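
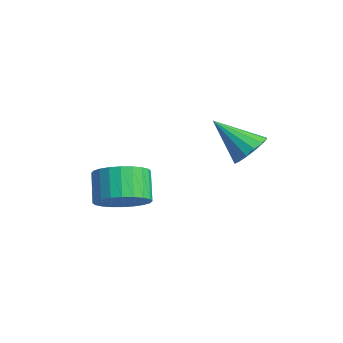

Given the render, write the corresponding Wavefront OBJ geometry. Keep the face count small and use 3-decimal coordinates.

v 3.916 3.334 -1.673
v 4.559 2.876 -1.542
v 2.964 2.346 -0.447
v 4.591 3.185 -1.268
v 4.441 3.534 -1.103
v 4.151 3.83 -1.09
v 3.798 3.992 -1.233
v 3.477 3.979 -1.494
v 3.274 3.792 -1.803
v 3.242 3.483 -2.077
v 3.392 3.134 -2.242
v 3.682 2.838 -2.255
v 4.035 2.676 -2.112
v 4.356 2.69 -1.851
v 2.384 -0.793 -4.062
v 3.181 -0.702 -3.416
v 2.333 -0.395 -2.412
v 1.536 -0.487 -3.058
v 3.151 -0.327 -3.556
v 2.302 -0.02 -2.553
v 3.004 -0.023 -3.774
v 2.155 0.284 -2.77
v 2.762 0.164 -4.035
v 1.914 0.471 -3.031
v 2.463 0.205 -4.301
v 1.615 0.512 -3.297
v 2.152 0.094 -4.53
v 1.304 0.401 -3.526
v 1.877 -0.152 -4.687
v 1.028 0.155 -3.684
v 1.678 -0.496 -4.75
v 0.829 -0.189 -3.746
v 1.587 -0.885 -4.708
v 0.739 -0.578 -3.704
v 1.618 -1.26 -4.567
v 0.769 -0.953 -3.564
v 1.765 -1.564 -4.35
v 0.916 -1.257 -3.346
v 2.006 -1.751 -4.089
v 1.158 -1.444 -3.085
v 2.305 -1.792 -3.823
v 1.457 -1.485 -2.819
v 2.616 -1.681 -3.594
v 1.768 -1.374 -2.59
v 2.892 -1.435 -3.436
v 2.043 -1.128 -2.433
v 3.091 -1.091 -3.374
v 2.242 -0.784 -2.37
f 2 1 4
f 2 4 3
f 4 1 5
f 4 5 3
f 5 1 6
f 5 6 3
f 6 1 7
f 6 7 3
f 7 1 8
f 7 8 3
f 8 1 9
f 8 9 3
f 9 1 10
f 9 10 3
f 10 1 11
f 10 11 3
f 11 1 12
f 11 12 3
f 12 1 13
f 12 13 3
f 13 1 14
f 13 14 3
f 14 1 2
f 14 2 3
f 16 15 19
f 16 19 17
f 17 19 20
f 17 20 18
f 19 15 21
f 19 21 20
f 20 21 22
f 20 22 18
f 21 15 23
f 21 23 22
f 22 23 24
f 22 24 18
f 23 15 25
f 23 25 24
f 24 25 26
f 24 26 18
f 25 15 27
f 25 27 26
f 26 27 28
f 26 28 18
f 27 15 29
f 27 29 28
f 28 29 30
f 28 30 18
f 29 15 31
f 29 31 30
f 30 31 32
f 30 32 18
f 31 15 33
f 31 33 32
f 32 33 34
f 32 34 18
f 33 15 35
f 33 35 34
f 34 35 36
f 34 36 18
f 35 15 37
f 35 37 36
f 36 37 38
f 36 38 18
f 37 15 39
f 37 39 38
f 38 39 40
f 38 40 18
f 39 15 41
f 39 41 40
f 40 41 42
f 40 42 18
f 41 15 43
f 41 43 42
f 42 43 44
f 42 44 18
f 43 15 45
f 43 45 44
f 44 45 46
f 44 46 18
f 45 15 47
f 45 47 46
f 46 47 48
f 46 48 18
f 47 15 16
f 47 16 48
f 48 16 17
f 48 17 18



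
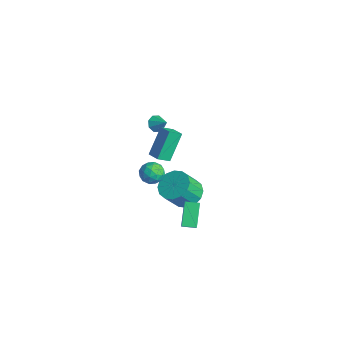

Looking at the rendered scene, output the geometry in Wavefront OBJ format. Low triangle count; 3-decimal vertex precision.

v -4 1.394 1.755
v -3.63 1.031 1.453
v -3.22 1.666 2.385
v -3.639 1.456 1.28
v -3.859 1.845 1.385
v -4.163 1.969 1.707
v -4.371 1.757 2.056
v -4.362 1.331 2.229
v -4.141 0.943 2.124
v -3.838 0.818 1.802
v 0.992 0.353 -3.174
v 0.018 1.076 -2.07
v 1.434 1.074 -3.256
v 0.461 1.797 -2.152
v 1.599 0.063 -2.448
v 0.626 0.786 -1.344
v 2.042 0.784 -2.53
v 1.068 1.507 -1.426
v -2.336 2.541 -4.007
v -1.698 3.26 -3.561
v -1.566 2.279 -2.167
v -2.204 1.559 -2.613
v -2.204 3.407 -3.41
v -2.072 2.425 -2.016
v -2.746 3.321 -3.419
v -2.614 2.34 -2.025
v -3.178 3.027 -3.585
v -3.046 2.046 -2.191
v -3.385 2.602 -3.865
v -3.253 1.621 -2.47
v -3.31 2.161 -4.182
v -3.178 1.18 -2.788
v -2.974 1.821 -4.453
v -2.842 0.84 -3.059
v -2.468 1.675 -4.604
v -2.336 0.693 -3.21
v -1.926 1.76 -4.595
v -1.794 0.779 -3.201
v -1.494 2.054 -4.429
v -1.362 1.073 -3.035
v -1.287 2.479 -4.15
v -1.155 1.498 -2.755
v -1.362 2.92 -3.832
v -1.23 1.939 -2.438
v -0.144 -0.296 2.691
v -0.171 -1.065 3.196
v -0.675 0.735 4.233
v -0.702 -0.033 4.738
v 0.682 -0.187 2.902
v 0.655 -0.955 3.407
v 0.151 0.845 4.444
v 0.124 0.076 4.949
v -3.033 1.104 -1.462
v -2.669 0.883 -0.774
v -2.751 -0.063 -1.986
v -2.387 -0.284 -1.298
v -3.19 -0.189 -1.317
v -3.365 0.533 -0.994
v -2.055 0.287 -1.766
v -2.23 1.009 -1.443
v -2.064 0.378 -0.962
v -2.765 0.084 -0.684
v -2.655 0.736 -2.076
v -3.356 0.442 -1.798
v -2.876 1.096 -1.072
v -2.544 -0.276 -1.688
v -3.017 -0.22 -1.699
v -2.802 -0.35 -1.295
v -3.285 0.89 -1.201
v -3.07 0.76 -0.797
v -3.377 0.13 -1.116
v -2.35 0.06 -1.963
v -2.135 -0.07 -1.559
v -2.618 1.17 -1.465
v -2.403 1.04 -1.061
v -2.043 0.69 -1.644
v -2.306 0.67 -0.778
v -2.14 -0.016 -1.086
v -1.946 0.319 -1.361
v -2.048 0.743 -1.171
v -2.718 0.497 -0.615
v -2.552 -0.189 -0.923
v -3.025 -0.133 -0.934
v -3.127 0.291 -0.744
v -2.363 0.2 -0.725
v -2.868 1.009 -1.837
v -2.702 0.323 -2.145
v -2.293 0.529 -2.016
v -2.395 0.953 -1.826
v -3.28 0.836 -1.674
v -3.114 0.15 -1.982
v -3.372 0.077 -1.589
v -3.474 0.501 -1.399
v -3.057 0.62 -2.035
f 2 1 4
f 2 4 3
f 4 1 5
f 4 5 3
f 5 1 6
f 5 6 3
f 6 1 7
f 6 7 3
f 7 1 8
f 7 8 3
f 8 1 9
f 8 9 3
f 9 1 10
f 9 10 3
f 10 1 2
f 10 2 3
f 12 14 11
f 15 12 11
f 11 14 13
f 13 15 11
f 12 18 14
f 16 12 15
f 16 18 12
f 14 18 13
f 17 15 13
f 13 18 17
f 17 16 15
f 18 16 17
f 20 19 23
f 20 23 21
f 21 23 24
f 21 24 22
f 23 19 25
f 23 25 24
f 24 25 26
f 24 26 22
f 25 19 27
f 25 27 26
f 26 27 28
f 26 28 22
f 27 19 29
f 27 29 28
f 28 29 30
f 28 30 22
f 29 19 31
f 29 31 30
f 30 31 32
f 30 32 22
f 31 19 33
f 31 33 32
f 32 33 34
f 32 34 22
f 33 19 35
f 33 35 34
f 34 35 36
f 34 36 22
f 35 19 37
f 35 37 36
f 36 37 38
f 36 38 22
f 37 19 39
f 37 39 38
f 38 39 40
f 38 40 22
f 39 19 41
f 39 41 40
f 40 41 42
f 40 42 22
f 41 19 43
f 41 43 42
f 42 43 44
f 42 44 22
f 43 19 20
f 43 20 44
f 44 20 21
f 44 21 22
f 46 48 45
f 49 46 45
f 45 48 47
f 47 49 45
f 46 52 48
f 50 46 49
f 50 52 46
f 48 52 47
f 51 49 47
f 47 52 51
f 51 50 49
f 52 50 51
f 53 90 69
f 90 64 93
f 69 93 58
f 90 93 69
f 53 69 65
f 69 58 70
f 65 70 54
f 69 70 65
f 53 65 74
f 65 54 75
f 74 75 60
f 65 75 74
f 53 74 86
f 74 60 89
f 86 89 63
f 74 89 86
f 53 86 90
f 86 63 94
f 90 94 64
f 86 94 90
f 54 70 81
f 70 58 84
f 81 84 62
f 70 84 81
f 58 93 71
f 93 64 92
f 71 92 57
f 93 92 71
f 64 94 91
f 94 63 87
f 91 87 55
f 94 87 91
f 63 89 88
f 89 60 76
f 88 76 59
f 89 76 88
f 60 75 80
f 75 54 77
f 80 77 61
f 75 77 80
f 56 82 68
f 82 62 83
f 68 83 57
f 82 83 68
f 56 68 66
f 68 57 67
f 66 67 55
f 68 67 66
f 56 66 73
f 66 55 72
f 73 72 59
f 66 72 73
f 56 73 78
f 73 59 79
f 78 79 61
f 73 79 78
f 56 78 82
f 78 61 85
f 82 85 62
f 78 85 82
f 57 83 71
f 83 62 84
f 71 84 58
f 83 84 71
f 55 67 91
f 67 57 92
f 91 92 64
f 67 92 91
f 59 72 88
f 72 55 87
f 88 87 63
f 72 87 88
f 61 79 80
f 79 59 76
f 80 76 60
f 79 76 80
f 62 85 81
f 85 61 77
f 81 77 54
f 85 77 81



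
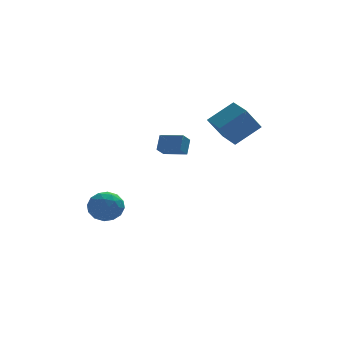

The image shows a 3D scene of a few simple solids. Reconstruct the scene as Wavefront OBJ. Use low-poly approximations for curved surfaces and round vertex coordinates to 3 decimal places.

v 2.333 -2.428 3.947
v 3.749 -2.187 4.998
v 1.968 -1.122 4.14
v 3.384 -0.881 5.192
v 3.236 -1.979 2.628
v 4.652 -1.738 3.68
v 2.871 -0.673 2.822
v 4.287 -0.432 3.873
v 0.027 -3.986 3.153
v 0.284 -3.453 3.933
v -1.012 -3.256 2.995
v -0.755 -2.722 3.776
v 0.475 -3.458 2.644
v 0.732 -2.924 3.425
v -0.564 -2.727 2.487
v -0.307 -2.194 3.267
v -2.601 1.928 -2.241
v -1.979 1.109 -2.081
v -3.861 0.891 -2.659
v -3.239 0.072 -2.499
v -3.553 0.651 -1.694
v -2.775 1.292 -1.435
v -3.065 0.708 -3.305
v -2.287 1.349 -3.046
v -2.266 0.354 -2.739
v -2.568 0.319 -1.743
v -3.272 1.681 -2.997
v -3.574 1.646 -2.001
v -2.18 1.609 -2.124
v -3.66 0.391 -2.616
v -3.845 0.731 -2.142
v -3.48 0.25 -2.048
v -2.647 1.717 -1.745
v -2.282 1.236 -1.651
v -3.207 0.967 -1.423
v -3.558 0.764 -3.089
v -3.193 0.283 -2.995
v -2.36 1.75 -2.692
v -1.995 1.269 -2.598
v -2.633 1.033 -3.317
v -1.983 0.684 -2.417
v -2.723 0.075 -2.663
v -2.621 0.449 -3.136
v -2.163 0.825 -2.984
v -2.16 0.664 -1.832
v -2.901 0.054 -2.077
v -3.085 0.395 -1.604
v -2.628 0.772 -1.452
v -2.329 0.22 -2.218
v -2.939 1.946 -2.663
v -3.68 1.336 -2.908
v -3.212 1.228 -3.288
v -2.755 1.605 -3.136
v -3.117 1.925 -2.077
v -3.857 1.316 -2.323
v -3.677 1.175 -1.756
v -3.219 1.551 -1.604
v -3.511 1.78 -2.522
f 2 4 1
f 5 2 1
f 1 4 3
f 3 5 1
f 2 8 4
f 6 2 5
f 6 8 2
f 4 8 3
f 7 5 3
f 3 8 7
f 7 6 5
f 8 6 7
f 10 12 9
f 13 10 9
f 9 12 11
f 11 13 9
f 10 16 12
f 14 10 13
f 14 16 10
f 12 16 11
f 15 13 11
f 11 16 15
f 15 14 13
f 16 14 15
f 17 54 33
f 54 28 57
f 33 57 22
f 54 57 33
f 17 33 29
f 33 22 34
f 29 34 18
f 33 34 29
f 17 29 38
f 29 18 39
f 38 39 24
f 29 39 38
f 17 38 50
f 38 24 53
f 50 53 27
f 38 53 50
f 17 50 54
f 50 27 58
f 54 58 28
f 50 58 54
f 18 34 45
f 34 22 48
f 45 48 26
f 34 48 45
f 22 57 35
f 57 28 56
f 35 56 21
f 57 56 35
f 28 58 55
f 58 27 51
f 55 51 19
f 58 51 55
f 27 53 52
f 53 24 40
f 52 40 23
f 53 40 52
f 24 39 44
f 39 18 41
f 44 41 25
f 39 41 44
f 20 46 32
f 46 26 47
f 32 47 21
f 46 47 32
f 20 32 30
f 32 21 31
f 30 31 19
f 32 31 30
f 20 30 37
f 30 19 36
f 37 36 23
f 30 36 37
f 20 37 42
f 37 23 43
f 42 43 25
f 37 43 42
f 20 42 46
f 42 25 49
f 46 49 26
f 42 49 46
f 21 47 35
f 47 26 48
f 35 48 22
f 47 48 35
f 19 31 55
f 31 21 56
f 55 56 28
f 31 56 55
f 23 36 52
f 36 19 51
f 52 51 27
f 36 51 52
f 25 43 44
f 43 23 40
f 44 40 24
f 43 40 44
f 26 49 45
f 49 25 41
f 45 41 18
f 49 41 45



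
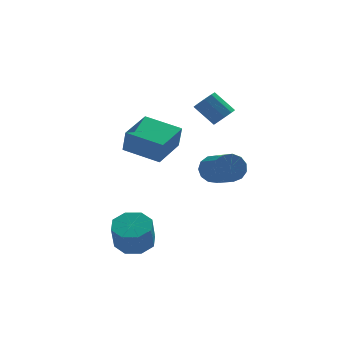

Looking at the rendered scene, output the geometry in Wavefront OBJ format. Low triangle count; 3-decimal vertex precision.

v -4.045 -2.898 2.11
v -4.001 -3.249 3.35
v -2.708 -1.602 2.429
v -2.664 -1.953 3.67
v -2.676 -4.207 1.69
v -2.632 -4.558 2.931
v -1.339 -2.911 2.01
v -1.295 -3.262 3.25
v -3.677 -3.473 -3.711
v -2.955 -4.157 -3.815
v -3.24 -4.671 -2.413
v -3.963 -3.987 -2.309
v -2.696 -3.499 -3.521
v -2.981 -4.013 -2.119
v -3.012 -2.826 -3.338
v -3.297 -3.34 -1.937
v -3.717 -2.532 -3.374
v -4.003 -3.046 -1.972
v -4.4 -2.789 -3.607
v -4.685 -3.303 -2.205
v -4.659 -3.447 -3.901
v -4.944 -3.961 -2.499
v -4.343 -4.12 -4.083
v -4.628 -4.634 -2.682
v -3.637 -4.414 -4.048
v -3.923 -4.928 -2.646
v 2.024 1.595 -2.154
v 2.26 1.99 -1.405
v 2.412 0.101 -0.456
v 2.176 -0.295 -1.206
v 1.765 1.955 -1.394
v 1.918 0.066 -0.446
v 1.353 1.806 -1.626
v 1.505 -0.084 -0.677
v 1.153 1.59 -2.025
v 1.306 -0.3 -1.076
v 1.23 1.375 -2.465
v 1.383 -0.515 -1.516
v 1.559 1.23 -2.807
v 1.712 -0.66 -1.858
v 2.036 1.201 -2.941
v 2.188 -0.689 -1.992
v 2.508 1.297 -2.826
v 2.661 -0.593 -1.877
v 2.827 1.487 -2.497
v 2.98 -0.402 -1.549
v 2.891 1.712 -2.06
v 3.043 -0.177 -1.111
v 2.679 1.9 -1.653
v 2.832 0.01 -0.704
v 2.272 0.945 1.707
v 2.79 0.865 2.172
v 2.005 1.634 3.178
v 1.488 1.715 2.713
v 2.858 1.266 1.918
v 2.073 2.035 2.925
v 2.652 1.516 1.566
v 1.867 2.286 2.572
v 2.268 1.5 1.28
v 1.484 2.269 2.286
v 1.887 1.224 1.193
v 1.102 1.993 2.2
v 1.686 0.818 1.347
v 0.901 1.587 2.353
v 1.759 0.471 1.669
v 0.974 1.24 2.675
v 2.072 0.346 2.009
v 1.288 1.116 3.015
v 2.479 0.502 2.207
v 1.695 1.271 3.214
f 2 4 1
f 5 2 1
f 1 4 3
f 3 5 1
f 2 8 4
f 6 2 5
f 6 8 2
f 4 8 3
f 7 5 3
f 3 8 7
f 7 6 5
f 8 6 7
f 10 9 13
f 10 13 11
f 11 13 14
f 11 14 12
f 13 9 15
f 13 15 14
f 14 15 16
f 14 16 12
f 15 9 17
f 15 17 16
f 16 17 18
f 16 18 12
f 17 9 19
f 17 19 18
f 18 19 20
f 18 20 12
f 19 9 21
f 19 21 20
f 20 21 22
f 20 22 12
f 21 9 23
f 21 23 22
f 22 23 24
f 22 24 12
f 23 9 25
f 23 25 24
f 24 25 26
f 24 26 12
f 25 9 10
f 25 10 26
f 26 10 11
f 26 11 12
f 28 27 31
f 28 31 29
f 29 31 32
f 29 32 30
f 31 27 33
f 31 33 32
f 32 33 34
f 32 34 30
f 33 27 35
f 33 35 34
f 34 35 36
f 34 36 30
f 35 27 37
f 35 37 36
f 36 37 38
f 36 38 30
f 37 27 39
f 37 39 38
f 38 39 40
f 38 40 30
f 39 27 41
f 39 41 40
f 40 41 42
f 40 42 30
f 41 27 43
f 41 43 42
f 42 43 44
f 42 44 30
f 43 27 45
f 43 45 44
f 44 45 46
f 44 46 30
f 45 27 47
f 45 47 46
f 46 47 48
f 46 48 30
f 47 27 49
f 47 49 48
f 48 49 50
f 48 50 30
f 49 27 28
f 49 28 50
f 50 28 29
f 50 29 30
f 52 51 55
f 52 55 53
f 53 55 56
f 53 56 54
f 55 51 57
f 55 57 56
f 56 57 58
f 56 58 54
f 57 51 59
f 57 59 58
f 58 59 60
f 58 60 54
f 59 51 61
f 59 61 60
f 60 61 62
f 60 62 54
f 61 51 63
f 61 63 62
f 62 63 64
f 62 64 54
f 63 51 65
f 63 65 64
f 64 65 66
f 64 66 54
f 65 51 67
f 65 67 66
f 66 67 68
f 66 68 54
f 67 51 69
f 67 69 68
f 68 69 70
f 68 70 54
f 69 51 52
f 69 52 70
f 70 52 53
f 70 53 54



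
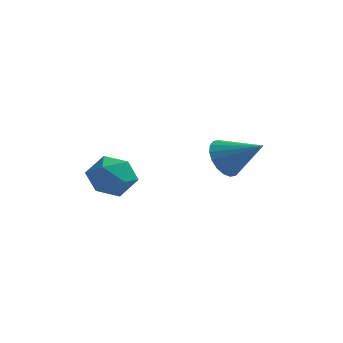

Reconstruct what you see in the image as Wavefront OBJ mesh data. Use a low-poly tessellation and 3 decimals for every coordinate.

v -4.053 0.511 0.256
v -3.297 1.172 -0.397
v -3.863 -0.952 -1.003
v -3.107 -0.291 -1.656
v -2.775 -0.688 -0.575
v -2.893 0.217 0.203
v -4.267 0.003 -1.603
v -4.385 0.908 -0.825
v -3.429 0.858 -1.547
v -2.507 0.431 -0.911
v -4.653 -0.211 -0.489
v -3.731 -0.638 0.147
v 0.691 2.495 -0.149
v 1.257 2.809 -0.988
v 2.429 2.245 0.929
v 1.174 3.214 -0.76
v 0.995 3.476 -0.411
v 0.756 3.544 -0.01
v 0.504 3.404 0.364
v 0.29 3.084 0.636
v 0.154 2.648 0.752
v 0.125 2.181 0.691
v 0.208 1.776 0.463
v 0.387 1.514 0.114
v 0.626 1.446 -0.287
v 0.878 1.586 -0.661
v 1.093 1.906 -0.933
v 1.228 2.343 -1.05
f 1 12 6
f 1 6 2
f 1 2 8
f 1 8 11
f 1 11 12
f 2 6 10
f 6 12 5
f 12 11 3
f 11 8 7
f 8 2 9
f 4 10 5
f 4 5 3
f 4 3 7
f 4 7 9
f 4 9 10
f 5 10 6
f 3 5 12
f 7 3 11
f 9 7 8
f 10 9 2
f 14 13 16
f 14 16 15
f 16 13 17
f 16 17 15
f 17 13 18
f 17 18 15
f 18 13 19
f 18 19 15
f 19 13 20
f 19 20 15
f 20 13 21
f 20 21 15
f 21 13 22
f 21 22 15
f 22 13 23
f 22 23 15
f 23 13 24
f 23 24 15
f 24 13 25
f 24 25 15
f 25 13 26
f 25 26 15
f 26 13 27
f 26 27 15
f 27 13 28
f 27 28 15
f 28 13 14
f 28 14 15



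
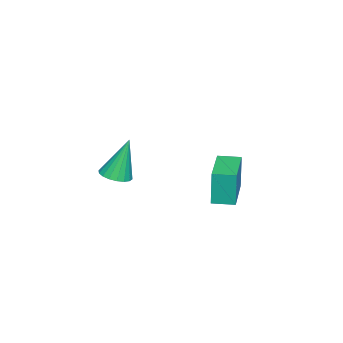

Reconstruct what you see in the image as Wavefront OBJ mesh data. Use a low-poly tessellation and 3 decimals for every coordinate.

v 1.283 -2.828 -1.427
v 1.699 -3.327 -1.225
v 0.917 -2.392 0.407
v 1.884 -3.089 -1.245
v 1.95 -2.799 -1.301
v 1.885 -2.514 -1.381
v 1.7 -2.292 -1.471
v 1.432 -2.176 -1.552
v 1.135 -2.19 -1.608
v 0.867 -2.329 -1.628
v 0.682 -2.568 -1.609
v 0.615 -2.857 -1.553
v 0.681 -3.142 -1.472
v 0.866 -3.364 -1.383
v 1.134 -3.48 -1.302
v 1.431 -3.466 -1.245
v -4.317 -0.806 -4.531
v -4.399 -0.812 -2.883
v -4.57 0.161 -4.54
v -4.652 0.155 -2.892
v -2.288 -0.275 -4.428
v -2.37 -0.281 -2.78
v -2.541 0.692 -4.437
v -2.623 0.686 -2.789
f 2 1 4
f 2 4 3
f 4 1 5
f 4 5 3
f 5 1 6
f 5 6 3
f 6 1 7
f 6 7 3
f 7 1 8
f 7 8 3
f 8 1 9
f 8 9 3
f 9 1 10
f 9 10 3
f 10 1 11
f 10 11 3
f 11 1 12
f 11 12 3
f 12 1 13
f 12 13 3
f 13 1 14
f 13 14 3
f 14 1 15
f 14 15 3
f 15 1 16
f 15 16 3
f 16 1 2
f 16 2 3
f 18 20 17
f 21 18 17
f 17 20 19
f 19 21 17
f 18 24 20
f 22 18 21
f 22 24 18
f 20 24 19
f 23 21 19
f 19 24 23
f 23 22 21
f 24 22 23



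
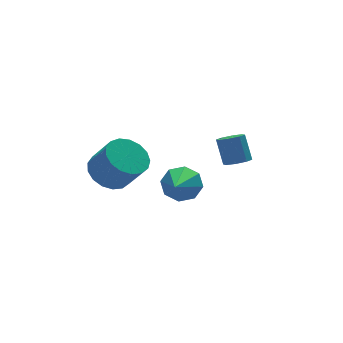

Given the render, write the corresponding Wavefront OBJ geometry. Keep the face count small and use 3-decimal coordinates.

v -0.279 -2.475 0.749
v -0.007 -2.174 1.427
v -1.301 -3.985 1.831
v -0.536 -1.933 1.263
v -0.915 -2.009 0.798
v -0.922 -2.359 0.305
v -0.552 -2.776 0.072
v -0.022 -3.017 0.235
v 0.357 -2.941 0.7
v 0.364 -2.591 1.194
v -2.532 -1.109 1.263
v -1.811 -0.56 1.343
v -1.387 -1.281 2.477
v -2.108 -1.831 2.397
v -2.118 -0.364 1.582
v -1.694 -1.086 2.716
v -2.52 -0.339 1.747
v -2.096 -1.061 2.882
v -2.924 -0.491 1.802
v -2.501 -1.212 2.937
v -3.239 -0.784 1.734
v -2.816 -1.505 2.868
v -3.392 -1.151 1.557
v -2.968 -1.873 2.692
v -3.348 -1.509 1.313
v -2.924 -2.231 2.448
v -3.116 -1.776 1.057
v -2.693 -2.497 2.192
v -2.751 -1.889 0.849
v -2.328 -2.611 1.983
v -2.336 -1.824 0.735
v -1.912 -2.546 1.87
v -1.965 -1.595 0.742
v -1.542 -2.317 1.877
v -1.725 -1.255 0.868
v -1.301 -1.977 2.003
v -1.669 -0.881 1.085
v -1.245 -1.603 2.22
v 2.144 -2.211 1.063
v 2.61 -2.463 1.211
v 2.602 -1.88 2.226
v 2.136 -1.629 2.077
v 2.68 -2.103 1.005
v 2.672 -1.52 2.019
v 2.436 -1.806 0.832
v 2.428 -1.223 1.847
v 2.021 -1.747 0.795
v 2.013 -1.164 1.809
v 1.678 -1.96 0.914
v 1.67 -1.377 1.929
v 1.608 -2.32 1.121
v 1.6 -1.737 2.135
v 1.852 -2.617 1.293
v 1.844 -2.034 2.308
v 2.267 -2.676 1.331
v 2.259 -2.093 2.345
f 2 1 4
f 2 4 3
f 4 1 5
f 4 5 3
f 5 1 6
f 5 6 3
f 6 1 7
f 6 7 3
f 7 1 8
f 7 8 3
f 8 1 9
f 8 9 3
f 9 1 10
f 9 10 3
f 10 1 2
f 10 2 3
f 12 11 15
f 12 15 13
f 13 15 16
f 13 16 14
f 15 11 17
f 15 17 16
f 16 17 18
f 16 18 14
f 17 11 19
f 17 19 18
f 18 19 20
f 18 20 14
f 19 11 21
f 19 21 20
f 20 21 22
f 20 22 14
f 21 11 23
f 21 23 22
f 22 23 24
f 22 24 14
f 23 11 25
f 23 25 24
f 24 25 26
f 24 26 14
f 25 11 27
f 25 27 26
f 26 27 28
f 26 28 14
f 27 11 29
f 27 29 28
f 28 29 30
f 28 30 14
f 29 11 31
f 29 31 30
f 30 31 32
f 30 32 14
f 31 11 33
f 31 33 32
f 32 33 34
f 32 34 14
f 33 11 35
f 33 35 34
f 34 35 36
f 34 36 14
f 35 11 37
f 35 37 36
f 36 37 38
f 36 38 14
f 37 11 12
f 37 12 38
f 38 12 13
f 38 13 14
f 40 39 43
f 40 43 41
f 41 43 44
f 41 44 42
f 43 39 45
f 43 45 44
f 44 45 46
f 44 46 42
f 45 39 47
f 45 47 46
f 46 47 48
f 46 48 42
f 47 39 49
f 47 49 48
f 48 49 50
f 48 50 42
f 49 39 51
f 49 51 50
f 50 51 52
f 50 52 42
f 51 39 53
f 51 53 52
f 52 53 54
f 52 54 42
f 53 39 55
f 53 55 54
f 54 55 56
f 54 56 42
f 55 39 40
f 55 40 56
f 56 40 41
f 56 41 42



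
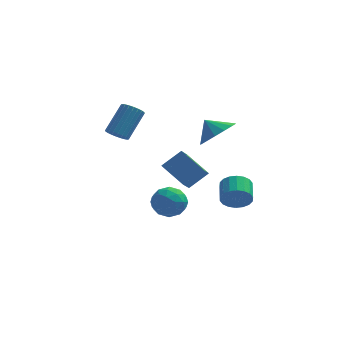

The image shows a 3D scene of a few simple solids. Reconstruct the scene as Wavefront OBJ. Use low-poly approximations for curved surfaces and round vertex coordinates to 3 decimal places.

v 0.267 -1.904 -0.919
v 1.135 -1.75 -1.317
v 0.225 -3.33 -1.563
v 1.093 -3.176 -1.961
v 1.012 -3.278 -1.002
v 1.038 -2.397 -0.605
v 0.322 -2.683 -2.275
v 0.348 -1.802 -1.878
v 1.169 -2.231 -2.155
v 1.595 -2.599 -1.369
v -0.235 -2.481 -1.511
v 0.191 -2.849 -0.725
v 0.704 -1.702 -1.062
v 0.656 -3.378 -1.818
v 0.608 -3.438 -1.255
v 1.118 -3.348 -1.489
v 0.647 -2.082 -0.643
v 1.157 -1.991 -0.877
v 1.085 -2.889 -0.692
v 0.203 -3.089 -2.003
v 0.713 -2.998 -2.237
v 0.242 -1.732 -1.391
v 0.752 -1.642 -1.625
v 0.275 -2.191 -2.188
v 1.235 -1.894 -1.788
v 1.211 -2.732 -2.167
v 0.757 -2.443 -2.352
v 0.772 -1.925 -2.118
v 1.485 -2.11 -1.326
v 1.461 -2.948 -1.704
v 1.413 -3.008 -1.141
v 1.428 -2.49 -0.907
v 1.506 -2.393 -1.818
v -0.101 -2.132 -1.176
v -0.125 -2.97 -1.554
v -0.068 -2.59 -1.973
v -0.053 -2.072 -1.739
v 0.149 -2.348 -0.713
v 0.125 -3.186 -1.092
v 0.588 -3.155 -0.762
v 0.603 -2.637 -0.528
v -0.146 -2.687 -1.062
v 2.964 -1.803 2.955
v 3.735 -1.138 3.345
v 2.276 -1.457 3.725
v 3.459 -0.832 2.96
v 3.05 -0.785 2.574
v 2.618 -1.012 2.29
v 2.279 -1.45 2.184
v 2.124 -1.983 2.284
v 2.194 -2.468 2.565
v 2.47 -2.775 2.949
v 2.879 -2.821 3.336
v 3.311 -2.594 3.62
v 3.65 -2.156 3.726
v 3.805 -1.623 3.625
v 1.363 -2.666 -0.128
v 0.243 -1.88 0.701
v 1.549 -1.461 -1.019
v 0.429 -0.675 -0.19
v 2.291 -2.205 0.69
v 1.171 -1.419 1.519
v 2.477 -1 -0.201
v 1.357 -0.214 0.628
v -2.371 1.878 0.789
v -1.767 1.815 0.53
v -1.066 2.939 1.892
v -1.669 3.002 2.151
v -1.854 2.022 0.404
v -1.153 3.146 1.766
v -2.02 2.207 0.337
v -1.319 3.331 1.699
v -2.239 2.342 0.338
v -1.538 3.466 1.701
v -2.478 2.407 0.408
v -1.777 3.53 1.771
v -2.701 2.391 0.537
v -2 3.514 1.899
v -2.874 2.296 0.703
v -2.173 3.42 2.065
v -2.97 2.139 0.882
v -2.269 3.262 2.245
v -2.974 1.941 1.048
v -2.273 3.065 2.41
v -2.887 1.734 1.174
v -2.186 2.858 2.536
v -2.721 1.549 1.241
v -2.02 2.673 2.603
v -2.502 1.414 1.239
v -1.801 2.538 2.602
v -2.263 1.35 1.169
v -1.562 2.473 2.532
v -2.04 1.366 1.041
v -1.339 2.489 2.403
v -1.867 1.46 0.875
v -1.166 2.584 2.237
v -1.771 1.618 0.695
v -1.07 2.741 2.058
v 3.686 2.198 -3.77
v 4.099 1.972 -3.051
v 4.008 3.135 -2.631
v 3.594 3.362 -3.35
v 4.384 2.078 -3.283
v 4.293 3.241 -2.864
v 4.531 2.208 -3.612
v 4.44 3.371 -3.193
v 4.51 2.336 -3.972
v 4.419 3.499 -3.553
v 4.326 2.437 -4.292
v 4.235 3.6 -3.873
v 4.015 2.49 -4.508
v 3.924 3.654 -4.089
v 3.639 2.486 -4.579
v 3.547 3.65 -4.159
v 3.272 2.425 -4.489
v 3.181 3.588 -4.069
v 2.987 2.319 -4.256
v 2.896 3.482 -3.837
v 2.84 2.189 -3.927
v 2.749 3.352 -3.508
v 2.861 2.061 -3.567
v 2.77 3.224 -3.148
v 3.045 1.96 -3.247
v 2.954 3.123 -2.828
v 3.356 1.906 -3.031
v 3.265 3.07 -2.612
v 3.733 1.91 -2.961
v 3.641 3.074 -2.541
f 1 38 17
f 38 12 41
f 17 41 6
f 38 41 17
f 1 17 13
f 17 6 18
f 13 18 2
f 17 18 13
f 1 13 22
f 13 2 23
f 22 23 8
f 13 23 22
f 1 22 34
f 22 8 37
f 34 37 11
f 22 37 34
f 1 34 38
f 34 11 42
f 38 42 12
f 34 42 38
f 2 18 29
f 18 6 32
f 29 32 10
f 18 32 29
f 6 41 19
f 41 12 40
f 19 40 5
f 41 40 19
f 12 42 39
f 42 11 35
f 39 35 3
f 42 35 39
f 11 37 36
f 37 8 24
f 36 24 7
f 37 24 36
f 8 23 28
f 23 2 25
f 28 25 9
f 23 25 28
f 4 30 16
f 30 10 31
f 16 31 5
f 30 31 16
f 4 16 14
f 16 5 15
f 14 15 3
f 16 15 14
f 4 14 21
f 14 3 20
f 21 20 7
f 14 20 21
f 4 21 26
f 21 7 27
f 26 27 9
f 21 27 26
f 4 26 30
f 26 9 33
f 30 33 10
f 26 33 30
f 5 31 19
f 31 10 32
f 19 32 6
f 31 32 19
f 3 15 39
f 15 5 40
f 39 40 12
f 15 40 39
f 7 20 36
f 20 3 35
f 36 35 11
f 20 35 36
f 9 27 28
f 27 7 24
f 28 24 8
f 27 24 28
f 10 33 29
f 33 9 25
f 29 25 2
f 33 25 29
f 44 43 46
f 44 46 45
f 46 43 47
f 46 47 45
f 47 43 48
f 47 48 45
f 48 43 49
f 48 49 45
f 49 43 50
f 49 50 45
f 50 43 51
f 50 51 45
f 51 43 52
f 51 52 45
f 52 43 53
f 52 53 45
f 53 43 54
f 53 54 45
f 54 43 55
f 54 55 45
f 55 43 56
f 55 56 45
f 56 43 44
f 56 44 45
f 58 60 57
f 61 58 57
f 57 60 59
f 59 61 57
f 58 64 60
f 62 58 61
f 62 64 58
f 60 64 59
f 63 61 59
f 59 64 63
f 63 62 61
f 64 62 63
f 66 65 69
f 66 69 67
f 67 69 70
f 67 70 68
f 69 65 71
f 69 71 70
f 70 71 72
f 70 72 68
f 71 65 73
f 71 73 72
f 72 73 74
f 72 74 68
f 73 65 75
f 73 75 74
f 74 75 76
f 74 76 68
f 75 65 77
f 75 77 76
f 76 77 78
f 76 78 68
f 77 65 79
f 77 79 78
f 78 79 80
f 78 80 68
f 79 65 81
f 79 81 80
f 80 81 82
f 80 82 68
f 81 65 83
f 81 83 82
f 82 83 84
f 82 84 68
f 83 65 85
f 83 85 84
f 84 85 86
f 84 86 68
f 85 65 87
f 85 87 86
f 86 87 88
f 86 88 68
f 87 65 89
f 87 89 88
f 88 89 90
f 88 90 68
f 89 65 91
f 89 91 90
f 90 91 92
f 90 92 68
f 91 65 93
f 91 93 92
f 92 93 94
f 92 94 68
f 93 65 95
f 93 95 94
f 94 95 96
f 94 96 68
f 95 65 97
f 95 97 96
f 96 97 98
f 96 98 68
f 97 65 66
f 97 66 98
f 98 66 67
f 98 67 68
f 100 99 103
f 100 103 101
f 101 103 104
f 101 104 102
f 103 99 105
f 103 105 104
f 104 105 106
f 104 106 102
f 105 99 107
f 105 107 106
f 106 107 108
f 106 108 102
f 107 99 109
f 107 109 108
f 108 109 110
f 108 110 102
f 109 99 111
f 109 111 110
f 110 111 112
f 110 112 102
f 111 99 113
f 111 113 112
f 112 113 114
f 112 114 102
f 113 99 115
f 113 115 114
f 114 115 116
f 114 116 102
f 115 99 117
f 115 117 116
f 116 117 118
f 116 118 102
f 117 99 119
f 117 119 118
f 118 119 120
f 118 120 102
f 119 99 121
f 119 121 120
f 120 121 122
f 120 122 102
f 121 99 123
f 121 123 122
f 122 123 124
f 122 124 102
f 123 99 125
f 123 125 124
f 124 125 126
f 124 126 102
f 125 99 127
f 125 127 126
f 126 127 128
f 126 128 102
f 127 99 100
f 127 100 128
f 128 100 101
f 128 101 102



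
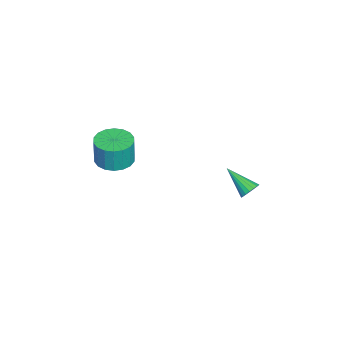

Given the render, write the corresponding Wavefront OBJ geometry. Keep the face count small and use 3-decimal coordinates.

v -2.876 4.152 -3.074
v -2.525 3.81 -3.276
v -3.524 2.988 -2.226
v -2.416 3.89 -3.083
v -2.397 4.022 -2.888
v -2.474 4.179 -2.73
v -2.63 4.331 -2.64
v -2.835 4.448 -2.636
v -3.048 4.507 -2.719
v -3.227 4.495 -2.872
v -3.337 4.415 -3.065
v -3.355 4.283 -3.26
v -3.279 4.126 -3.418
v -3.122 3.973 -3.508
v -2.918 3.857 -3.512
v -2.704 3.798 -3.429
v -3.004 -1.973 -1.939
v -2.113 -1.793 -1.984
v -2.045 -1.788 -0.605
v -2.936 -1.967 -0.561
v -2.279 -1.424 -1.977
v -2.211 -1.418 -0.599
v -2.589 -1.163 -1.963
v -2.521 -1.158 -0.584
v -2.981 -1.063 -1.944
v -2.913 -1.058 -0.565
v -3.377 -1.143 -1.924
v -3.309 -1.138 -0.546
v -3.7 -1.387 -1.907
v -3.632 -1.382 -0.529
v -3.885 -1.747 -1.897
v -3.817 -1.742 -0.518
v -3.895 -2.152 -1.895
v -3.827 -2.147 -0.516
v -3.729 -2.522 -1.901
v -3.661 -2.516 -0.523
v -3.419 -2.782 -1.916
v -3.351 -2.777 -0.537
v -3.027 -2.882 -1.935
v -2.959 -2.877 -0.556
v -2.631 -2.802 -1.954
v -2.563 -2.797 -0.576
v -2.308 -2.558 -1.971
v -2.24 -2.553 -0.593
v -2.123 -2.198 -1.982
v -2.055 -2.193 -0.603
f 2 1 4
f 2 4 3
f 4 1 5
f 4 5 3
f 5 1 6
f 5 6 3
f 6 1 7
f 6 7 3
f 7 1 8
f 7 8 3
f 8 1 9
f 8 9 3
f 9 1 10
f 9 10 3
f 10 1 11
f 10 11 3
f 11 1 12
f 11 12 3
f 12 1 13
f 12 13 3
f 13 1 14
f 13 14 3
f 14 1 15
f 14 15 3
f 15 1 16
f 15 16 3
f 16 1 2
f 16 2 3
f 18 17 21
f 18 21 19
f 19 21 22
f 19 22 20
f 21 17 23
f 21 23 22
f 22 23 24
f 22 24 20
f 23 17 25
f 23 25 24
f 24 25 26
f 24 26 20
f 25 17 27
f 25 27 26
f 26 27 28
f 26 28 20
f 27 17 29
f 27 29 28
f 28 29 30
f 28 30 20
f 29 17 31
f 29 31 30
f 30 31 32
f 30 32 20
f 31 17 33
f 31 33 32
f 32 33 34
f 32 34 20
f 33 17 35
f 33 35 34
f 34 35 36
f 34 36 20
f 35 17 37
f 35 37 36
f 36 37 38
f 36 38 20
f 37 17 39
f 37 39 38
f 38 39 40
f 38 40 20
f 39 17 41
f 39 41 40
f 40 41 42
f 40 42 20
f 41 17 43
f 41 43 42
f 42 43 44
f 42 44 20
f 43 17 45
f 43 45 44
f 44 45 46
f 44 46 20
f 45 17 18
f 45 18 46
f 46 18 19
f 46 19 20



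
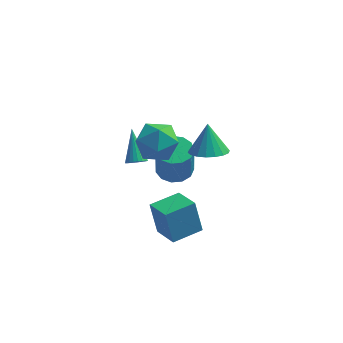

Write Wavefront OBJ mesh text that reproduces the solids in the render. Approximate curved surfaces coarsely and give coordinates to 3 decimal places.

v 1.577 2.511 -1.493
v 2.525 2.58 -1.498
v 2.57 2.118 0.447
v 1.623 2.049 0.453
v 2.339 3.067 -1.378
v 2.384 2.606 0.567
v 1.911 3.378 -1.295
v 1.956 2.916 0.651
v 1.377 3.413 -1.274
v 1.422 2.952 0.672
v 0.907 3.162 -1.323
v 0.952 2.7 0.623
v 0.65 2.704 -1.425
v 0.695 2.242 0.52
v 0.687 2.185 -1.549
v 0.732 1.723 0.396
v 1.007 1.769 -1.655
v 1.052 1.307 0.29
v 1.508 1.589 -1.71
v 1.553 1.127 0.236
v 2.031 1.701 -1.695
v 2.076 1.24 0.25
v 2.41 2.071 -1.617
v 2.456 1.609 0.329
v 0.291 1.593 2.782
v 0.76 2.051 1.754
v 1.06 -0.171 2.346
v 1.529 0.287 1.318
v 1.974 0.635 2.399
v 1.498 1.726 2.669
v 0.322 0.154 1.431
v -0.154 1.245 1.701
v 0.779 1.163 0.919
v 1.799 1.46 1.517
v 0.021 0.42 2.583
v 1.041 0.717 3.181
v 3.343 1.248 1.242
v 3.825 2.059 0.911
v 3.217 1.932 2.738
v 3.398 2.158 0.83
v 2.961 2.076 0.831
v 2.599 1.83 0.913
v 2.385 1.469 1.06
v 2.36 1.064 1.243
v 2.53 0.695 1.426
v 2.861 0.436 1.573
v 3.288 0.338 1.653
v 3.725 0.42 1.653
v 4.087 0.666 1.571
v 4.301 1.027 1.424
v 4.326 1.432 1.24
v 4.156 1.8 1.058
v -0.383 3.154 -1.772
v 0.163 3.316 -1.777
v -0.777 4.526 -0.428
v 0.078 3.447 -1.936
v -0.078 3.533 -2.069
v -0.28 3.562 -2.157
v -0.498 3.528 -2.187
v -0.698 3.438 -2.153
v -0.851 3.304 -2.062
v -0.932 3.148 -1.926
v -0.93 2.993 -1.767
v -0.844 2.862 -1.609
v -0.689 2.776 -1.475
v -0.486 2.747 -1.387
v -0.269 2.781 -1.357
v -0.068 2.871 -1.391
v 0.084 3.005 -1.482
v 0.166 3.161 -1.618
v 1.819 -0.445 -4.486
v 1.404 -0.064 -2.724
v 0.907 0.779 -4.966
v 0.493 1.161 -3.204
v 3.147 0.579 -4.396
v 2.733 0.961 -2.634
v 2.236 1.804 -4.876
v 1.821 2.185 -3.114
f 2 1 5
f 2 5 3
f 3 5 6
f 3 6 4
f 5 1 7
f 5 7 6
f 6 7 8
f 6 8 4
f 7 1 9
f 7 9 8
f 8 9 10
f 8 10 4
f 9 1 11
f 9 11 10
f 10 11 12
f 10 12 4
f 11 1 13
f 11 13 12
f 12 13 14
f 12 14 4
f 13 1 15
f 13 15 14
f 14 15 16
f 14 16 4
f 15 1 17
f 15 17 16
f 16 17 18
f 16 18 4
f 17 1 19
f 17 19 18
f 18 19 20
f 18 20 4
f 19 1 21
f 19 21 20
f 20 21 22
f 20 22 4
f 21 1 23
f 21 23 22
f 22 23 24
f 22 24 4
f 23 1 2
f 23 2 24
f 24 2 3
f 24 3 4
f 25 36 30
f 25 30 26
f 25 26 32
f 25 32 35
f 25 35 36
f 26 30 34
f 30 36 29
f 36 35 27
f 35 32 31
f 32 26 33
f 28 34 29
f 28 29 27
f 28 27 31
f 28 31 33
f 28 33 34
f 29 34 30
f 27 29 36
f 31 27 35
f 33 31 32
f 34 33 26
f 38 37 40
f 38 40 39
f 40 37 41
f 40 41 39
f 41 37 42
f 41 42 39
f 42 37 43
f 42 43 39
f 43 37 44
f 43 44 39
f 44 37 45
f 44 45 39
f 45 37 46
f 45 46 39
f 46 37 47
f 46 47 39
f 47 37 48
f 47 48 39
f 48 37 49
f 48 49 39
f 49 37 50
f 49 50 39
f 50 37 51
f 50 51 39
f 51 37 52
f 51 52 39
f 52 37 38
f 52 38 39
f 54 53 56
f 54 56 55
f 56 53 57
f 56 57 55
f 57 53 58
f 57 58 55
f 58 53 59
f 58 59 55
f 59 53 60
f 59 60 55
f 60 53 61
f 60 61 55
f 61 53 62
f 61 62 55
f 62 53 63
f 62 63 55
f 63 53 64
f 63 64 55
f 64 53 65
f 64 65 55
f 65 53 66
f 65 66 55
f 66 53 67
f 66 67 55
f 67 53 68
f 67 68 55
f 68 53 69
f 68 69 55
f 69 53 70
f 69 70 55
f 70 53 54
f 70 54 55
f 72 74 71
f 75 72 71
f 71 74 73
f 73 75 71
f 72 78 74
f 76 72 75
f 76 78 72
f 74 78 73
f 77 75 73
f 73 78 77
f 77 76 75
f 78 76 77



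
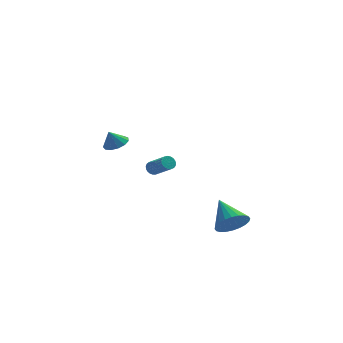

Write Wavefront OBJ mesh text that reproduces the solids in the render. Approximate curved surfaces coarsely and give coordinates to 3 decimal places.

v -1.691 4.027 -4.214
v -1.43 4.441 -4.04
v -0.467 3.428 -3.072
v -0.729 3.013 -3.246
v -1.59 4.426 -3.896
v -0.628 3.413 -2.928
v -1.769 4.341 -3.807
v -0.806 3.328 -2.839
v -1.933 4.203 -3.789
v -0.971 3.189 -2.821
v -2.056 4.033 -3.844
v -1.094 3.02 -2.876
v -2.116 3.863 -3.963
v -1.154 2.85 -2.995
v -2.102 3.721 -4.125
v -1.14 2.708 -3.157
v -2.018 3.632 -4.303
v -1.055 2.618 -3.335
v -1.876 3.611 -4.465
v -0.914 2.597 -3.497
v -1.703 3.662 -4.584
v -0.741 2.648 -3.616
v -1.528 3.776 -4.639
v -0.565 2.762 -3.671
v -1.381 3.933 -4.621
v -0.418 2.92 -3.653
v -1.287 4.107 -4.532
v -0.325 3.093 -3.564
v -1.264 4.266 -4.388
v -0.301 3.253 -3.42
v -1.314 4.385 -4.214
v -0.352 3.371 -3.246
v -3.709 -1.448 0.471
v -3.27 -0.838 0.746
v -4.111 -1.592 1.429
v -3.661 -0.661 0.609
v -4.067 -0.734 0.427
v -4.36 -1.033 0.26
v -4.445 -1.464 0.159
v -4.297 -1.89 0.157
v -3.962 -2.175 0.255
v -3.547 -2.23 0.421
v -3.183 -2.036 0.603
v -2.986 -1.655 0.743
v -3.018 -1.209 0.796
v 2.863 -4.566 -4.449
v 3.761 -4.558 -3.867
v 2.137 -2.994 -3.351
v 3.861 -4.296 -4.176
v 3.81 -4.075 -4.526
v 3.615 -3.929 -4.865
v 3.305 -3.88 -5.14
v 2.927 -3.935 -5.31
v 2.54 -4.086 -5.349
v 2.202 -4.311 -5.251
v 1.965 -4.574 -5.031
v 1.864 -4.836 -4.722
v 1.915 -5.057 -4.371
v 2.111 -5.204 -4.033
v 2.421 -5.253 -3.757
v 2.798 -5.197 -3.587
v 3.185 -5.046 -3.548
v 3.523 -4.821 -3.646
f 2 1 5
f 2 5 3
f 3 5 6
f 3 6 4
f 5 1 7
f 5 7 6
f 6 7 8
f 6 8 4
f 7 1 9
f 7 9 8
f 8 9 10
f 8 10 4
f 9 1 11
f 9 11 10
f 10 11 12
f 10 12 4
f 11 1 13
f 11 13 12
f 12 13 14
f 12 14 4
f 13 1 15
f 13 15 14
f 14 15 16
f 14 16 4
f 15 1 17
f 15 17 16
f 16 17 18
f 16 18 4
f 17 1 19
f 17 19 18
f 18 19 20
f 18 20 4
f 19 1 21
f 19 21 20
f 20 21 22
f 20 22 4
f 21 1 23
f 21 23 22
f 22 23 24
f 22 24 4
f 23 1 25
f 23 25 24
f 24 25 26
f 24 26 4
f 25 1 27
f 25 27 26
f 26 27 28
f 26 28 4
f 27 1 29
f 27 29 28
f 28 29 30
f 28 30 4
f 29 1 31
f 29 31 30
f 30 31 32
f 30 32 4
f 31 1 2
f 31 2 32
f 32 2 3
f 32 3 4
f 34 33 36
f 34 36 35
f 36 33 37
f 36 37 35
f 37 33 38
f 37 38 35
f 38 33 39
f 38 39 35
f 39 33 40
f 39 40 35
f 40 33 41
f 40 41 35
f 41 33 42
f 41 42 35
f 42 33 43
f 42 43 35
f 43 33 44
f 43 44 35
f 44 33 45
f 44 45 35
f 45 33 34
f 45 34 35
f 47 46 49
f 47 49 48
f 49 46 50
f 49 50 48
f 50 46 51
f 50 51 48
f 51 46 52
f 51 52 48
f 52 46 53
f 52 53 48
f 53 46 54
f 53 54 48
f 54 46 55
f 54 55 48
f 55 46 56
f 55 56 48
f 56 46 57
f 56 57 48
f 57 46 58
f 57 58 48
f 58 46 59
f 58 59 48
f 59 46 60
f 59 60 48
f 60 46 61
f 60 61 48
f 61 46 62
f 61 62 48
f 62 46 63
f 62 63 48
f 63 46 47
f 63 47 48



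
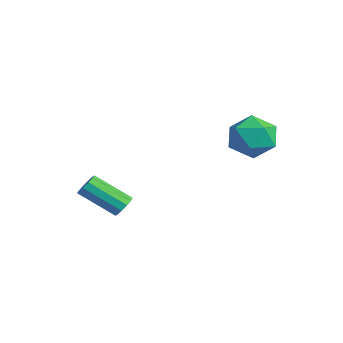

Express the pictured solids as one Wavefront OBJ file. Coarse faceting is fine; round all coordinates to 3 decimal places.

v 2.68 2.046 3.856
v 3.724 2.516 4.176
v 3.576 0.444 3.284
v 4.62 0.914 3.604
v 3.825 0.613 4.434
v 3.271 1.603 4.787
v 4.029 1.357 2.673
v 3.475 2.347 3.026
v 4.557 2.09 3.444
v 4.431 1.63 4.533
v 2.869 1.33 2.927
v 2.743 0.87 4.016
v -0.203 -2.69 -1.362
v 0.289 -2.747 -1.024
v -0.685 -4.107 0.161
v -1.177 -4.05 -0.178
v 0.083 -2.475 -0.881
v -0.892 -3.834 0.304
v -0.233 -2.284 -0.922
v -1.207 -3.644 0.263
v -0.537 -2.249 -1.131
v -1.511 -3.609 0.054
v -0.713 -2.382 -1.429
v -1.688 -3.742 -0.244
v -0.695 -2.633 -1.701
v -1.669 -3.993 -0.516
v -0.488 -2.906 -1.844
v -1.463 -4.265 -0.659
v -0.173 -3.096 -1.803
v -1.147 -4.456 -0.618
v 0.131 -3.131 -1.594
v -0.843 -4.491 -0.409
v 0.308 -2.998 -1.296
v -0.667 -4.358 -0.111
f 1 12 6
f 1 6 2
f 1 2 8
f 1 8 11
f 1 11 12
f 2 6 10
f 6 12 5
f 12 11 3
f 11 8 7
f 8 2 9
f 4 10 5
f 4 5 3
f 4 3 7
f 4 7 9
f 4 9 10
f 5 10 6
f 3 5 12
f 7 3 11
f 9 7 8
f 10 9 2
f 14 13 17
f 14 17 15
f 15 17 18
f 15 18 16
f 17 13 19
f 17 19 18
f 18 19 20
f 18 20 16
f 19 13 21
f 19 21 20
f 20 21 22
f 20 22 16
f 21 13 23
f 21 23 22
f 22 23 24
f 22 24 16
f 23 13 25
f 23 25 24
f 24 25 26
f 24 26 16
f 25 13 27
f 25 27 26
f 26 27 28
f 26 28 16
f 27 13 29
f 27 29 28
f 28 29 30
f 28 30 16
f 29 13 31
f 29 31 30
f 30 31 32
f 30 32 16
f 31 13 33
f 31 33 32
f 32 33 34
f 32 34 16
f 33 13 14
f 33 14 34
f 34 14 15
f 34 15 16



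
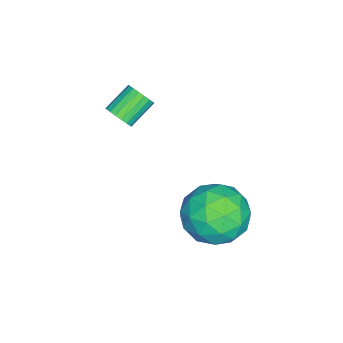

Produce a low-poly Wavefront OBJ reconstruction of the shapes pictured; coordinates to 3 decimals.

v 2.46 -1.31 2.51
v 2.788 -0.929 2.642
v 1.988 -0.449 3.243
v 1.66 -0.83 3.11
v 2.691 -0.849 2.448
v 1.891 -0.368 3.049
v 2.548 -0.859 2.266
v 1.748 -0.379 2.867
v 2.388 -0.959 2.133
v 1.588 -0.479 2.733
v 2.242 -1.129 2.074
v 1.442 -0.649 2.675
v 2.139 -1.335 2.101
v 1.339 -0.854 2.702
v 2.1 -1.535 2.21
v 1.3 -1.055 2.81
v 2.132 -1.691 2.377
v 1.332 -1.211 2.978
v 2.229 -1.772 2.571
v 1.429 -1.291 3.172
v 2.372 -1.761 2.753
v 1.572 -1.281 3.354
v 2.532 -1.661 2.887
v 1.732 -1.181 3.487
v 2.678 -1.491 2.945
v 1.878 -1.011 3.546
v 2.781 -1.286 2.918
v 1.981 -0.805 3.519
v 2.82 -1.085 2.81
v 2.02 -0.605 3.41
v 4.092 3.126 0.932
v 4.924 2.327 0.757
v 3.016 2.293 -0.377
v 3.848 1.494 -0.552
v 3.252 1.505 0.451
v 3.917 2.02 1.26
v 4.023 2.6 -0.88
v 4.688 3.115 -0.071
v 4.882 2.002 -0.363
v 4.405 1.325 0.459
v 3.535 3.295 -0.079
v 3.058 2.618 0.743
v 4.603 2.8 0.959
v 3.337 1.82 -0.579
v 2.987 1.827 0.01
v 3.476 1.357 -0.093
v 4.011 2.619 1.255
v 4.5 2.15 1.152
v 3.517 1.666 0.972
v 3.44 2.47 -0.772
v 3.929 2.001 -0.875
v 4.464 3.263 0.473
v 4.953 2.793 0.37
v 4.423 2.954 -0.592
v 5.067 2.139 0.198
v 4.434 1.649 -0.572
v 4.537 2.3 -0.764
v 4.928 2.602 -0.289
v 4.787 1.741 0.681
v 4.154 1.251 -0.088
v 3.804 1.258 0.502
v 4.195 1.56 0.977
v 4.762 1.55 0.023
v 3.786 3.369 0.468
v 3.153 2.879 -0.301
v 3.745 3.06 -0.597
v 4.136 3.362 -0.122
v 3.506 2.971 0.952
v 2.873 2.481 0.182
v 3.012 2.018 0.669
v 3.403 2.32 1.144
v 3.178 3.07 0.357
f 2 1 5
f 2 5 3
f 3 5 6
f 3 6 4
f 5 1 7
f 5 7 6
f 6 7 8
f 6 8 4
f 7 1 9
f 7 9 8
f 8 9 10
f 8 10 4
f 9 1 11
f 9 11 10
f 10 11 12
f 10 12 4
f 11 1 13
f 11 13 12
f 12 13 14
f 12 14 4
f 13 1 15
f 13 15 14
f 14 15 16
f 14 16 4
f 15 1 17
f 15 17 16
f 16 17 18
f 16 18 4
f 17 1 19
f 17 19 18
f 18 19 20
f 18 20 4
f 19 1 21
f 19 21 20
f 20 21 22
f 20 22 4
f 21 1 23
f 21 23 22
f 22 23 24
f 22 24 4
f 23 1 25
f 23 25 24
f 24 25 26
f 24 26 4
f 25 1 27
f 25 27 26
f 26 27 28
f 26 28 4
f 27 1 29
f 27 29 28
f 28 29 30
f 28 30 4
f 29 1 2
f 29 2 30
f 30 2 3
f 30 3 4
f 31 68 47
f 68 42 71
f 47 71 36
f 68 71 47
f 31 47 43
f 47 36 48
f 43 48 32
f 47 48 43
f 31 43 52
f 43 32 53
f 52 53 38
f 43 53 52
f 31 52 64
f 52 38 67
f 64 67 41
f 52 67 64
f 31 64 68
f 64 41 72
f 68 72 42
f 64 72 68
f 32 48 59
f 48 36 62
f 59 62 40
f 48 62 59
f 36 71 49
f 71 42 70
f 49 70 35
f 71 70 49
f 42 72 69
f 72 41 65
f 69 65 33
f 72 65 69
f 41 67 66
f 67 38 54
f 66 54 37
f 67 54 66
f 38 53 58
f 53 32 55
f 58 55 39
f 53 55 58
f 34 60 46
f 60 40 61
f 46 61 35
f 60 61 46
f 34 46 44
f 46 35 45
f 44 45 33
f 46 45 44
f 34 44 51
f 44 33 50
f 51 50 37
f 44 50 51
f 34 51 56
f 51 37 57
f 56 57 39
f 51 57 56
f 34 56 60
f 56 39 63
f 60 63 40
f 56 63 60
f 35 61 49
f 61 40 62
f 49 62 36
f 61 62 49
f 33 45 69
f 45 35 70
f 69 70 42
f 45 70 69
f 37 50 66
f 50 33 65
f 66 65 41
f 50 65 66
f 39 57 58
f 57 37 54
f 58 54 38
f 57 54 58
f 40 63 59
f 63 39 55
f 59 55 32
f 63 55 59



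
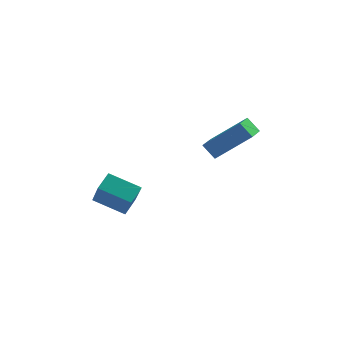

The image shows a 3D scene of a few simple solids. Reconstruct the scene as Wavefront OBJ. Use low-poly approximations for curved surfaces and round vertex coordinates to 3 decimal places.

v -2.37 -1.131 -4.252
v -2.075 -2.024 -2.921
v -1.972 -0.385 -3.841
v -1.677 -1.278 -2.509
v -1.003 -1.542 -4.831
v -0.708 -2.435 -3.499
v -0.605 -0.796 -4.419
v -0.31 -1.689 -3.088
v 2.155 -0.437 -1.306
v 3.674 -0.393 -0.007
v 2.493 0.849 -1.745
v 4.012 0.893 -0.445
v 2.668 -0.773 -1.895
v 4.187 -0.729 -0.595
v 3.006 0.513 -2.333
v 4.525 0.557 -1.034
f 2 4 1
f 5 2 1
f 1 4 3
f 3 5 1
f 2 8 4
f 6 2 5
f 6 8 2
f 4 8 3
f 7 5 3
f 3 8 7
f 7 6 5
f 8 6 7
f 10 12 9
f 13 10 9
f 9 12 11
f 11 13 9
f 10 16 12
f 14 10 13
f 14 16 10
f 12 16 11
f 15 13 11
f 11 16 15
f 15 14 13
f 16 14 15



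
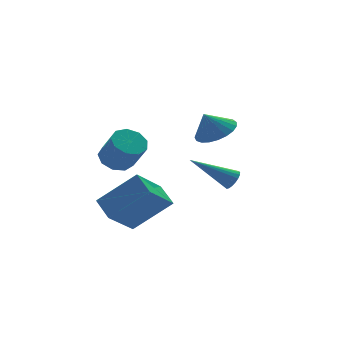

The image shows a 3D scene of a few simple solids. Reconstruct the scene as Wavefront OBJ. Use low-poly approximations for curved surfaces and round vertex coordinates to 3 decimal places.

v -4.516 -2.065 -4.187
v -4.599 -1.014 -3.703
v -3.243 -1.422 -5.365
v -3.325 -0.371 -4.881
v -3.015 -2.569 -2.839
v -3.097 -1.518 -2.355
v -1.741 -1.926 -4.017
v -1.824 -0.875 -3.533
v -3.759 -1.049 -1.53
v -3.195 -1.407 -1.893
v -2.958 -2.209 -0.733
v -3.521 -1.851 -0.37
v -3.009 -0.991 -1.643
v -2.772 -1.793 -0.483
v -3.174 -0.602 -1.34
v -2.937 -1.404 -0.18
v -3.612 -0.422 -1.126
v -3.375 -1.224 0.034
v -4.119 -0.535 -1.101
v -3.882 -1.338 0.059
v -4.457 -0.889 -1.277
v -4.22 -1.692 -0.117
v -4.468 -1.318 -1.571
v -4.231 -2.12 -0.411
v -4.147 -1.62 -1.846
v -3.91 -2.423 -0.686
v -3.644 -1.655 -1.973
v -3.407 -2.458 -0.813
v 1.621 -0.259 -4.095
v 1.937 0.057 -3.829
v -0.001 0.379 -2.925
v 1.865 0.191 -4.003
v 1.744 0.236 -4.196
v 1.599 0.183 -4.368
v 1.458 0.042 -4.486
v 1.35 -0.159 -4.527
v 1.295 -0.379 -4.482
v 1.305 -0.576 -4.36
v 1.378 -0.71 -4.186
v 1.499 -0.755 -3.994
v 1.644 -0.701 -3.822
v 1.785 -0.561 -3.704
v 1.893 -0.36 -3.663
v 1.947 -0.14 -3.708
v 0.038 -1.959 -0.369
v 0.491 -1.192 -0.18
v -0.458 -1.901 0.589
v 0.179 -1.06 -0.349
v -0.157 -1.083 -0.522
v -0.459 -1.258 -0.669
v -0.675 -1.554 -0.763
v -0.768 -1.92 -0.789
v -0.721 -2.292 -0.743
v -0.543 -2.607 -0.632
v -0.265 -2.81 -0.475
v 0.066 -2.866 -0.3
v 0.392 -2.764 -0.137
v 0.657 -2.524 -0.014
v 0.815 -2.185 0.048
v 0.839 -1.808 0.038
v 0.724 -1.456 -0.043
f 2 4 1
f 5 2 1
f 1 4 3
f 3 5 1
f 2 8 4
f 6 2 5
f 6 8 2
f 4 8 3
f 7 5 3
f 3 8 7
f 7 6 5
f 8 6 7
f 10 9 13
f 10 13 11
f 11 13 14
f 11 14 12
f 13 9 15
f 13 15 14
f 14 15 16
f 14 16 12
f 15 9 17
f 15 17 16
f 16 17 18
f 16 18 12
f 17 9 19
f 17 19 18
f 18 19 20
f 18 20 12
f 19 9 21
f 19 21 20
f 20 21 22
f 20 22 12
f 21 9 23
f 21 23 22
f 22 23 24
f 22 24 12
f 23 9 25
f 23 25 24
f 24 25 26
f 24 26 12
f 25 9 27
f 25 27 26
f 26 27 28
f 26 28 12
f 27 9 10
f 27 10 28
f 28 10 11
f 28 11 12
f 30 29 32
f 30 32 31
f 32 29 33
f 32 33 31
f 33 29 34
f 33 34 31
f 34 29 35
f 34 35 31
f 35 29 36
f 35 36 31
f 36 29 37
f 36 37 31
f 37 29 38
f 37 38 31
f 38 29 39
f 38 39 31
f 39 29 40
f 39 40 31
f 40 29 41
f 40 41 31
f 41 29 42
f 41 42 31
f 42 29 43
f 42 43 31
f 43 29 44
f 43 44 31
f 44 29 30
f 44 30 31
f 46 45 48
f 46 48 47
f 48 45 49
f 48 49 47
f 49 45 50
f 49 50 47
f 50 45 51
f 50 51 47
f 51 45 52
f 51 52 47
f 52 45 53
f 52 53 47
f 53 45 54
f 53 54 47
f 54 45 55
f 54 55 47
f 55 45 56
f 55 56 47
f 56 45 57
f 56 57 47
f 57 45 58
f 57 58 47
f 58 45 59
f 58 59 47
f 59 45 60
f 59 60 47
f 60 45 61
f 60 61 47
f 61 45 46
f 61 46 47



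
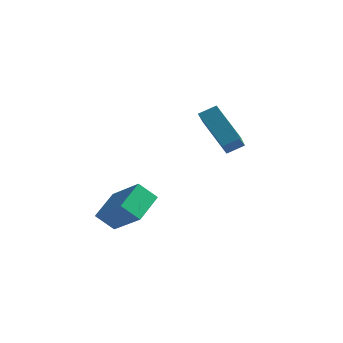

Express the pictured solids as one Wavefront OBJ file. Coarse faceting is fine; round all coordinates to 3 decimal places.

v 3.14 -2.424 2.936
v 1.835 -2.092 4.304
v 2.434 -0.897 1.892
v 1.128 -0.565 3.26
v 3.672 -1.915 3.32
v 2.366 -1.583 4.688
v 2.965 -0.388 2.276
v 1.66 -0.056 3.644
v 0.059 -4.881 -0.077
v -0.018 -3.501 0.604
v -1.458 -4.436 -1.149
v -1.535 -3.057 -0.469
v 0.695 -4.483 -0.811
v 0.618 -3.104 -0.131
v -0.822 -4.039 -1.884
v -0.899 -2.659 -1.203
f 2 4 1
f 5 2 1
f 1 4 3
f 3 5 1
f 2 8 4
f 6 2 5
f 6 8 2
f 4 8 3
f 7 5 3
f 3 8 7
f 7 6 5
f 8 6 7
f 10 12 9
f 13 10 9
f 9 12 11
f 11 13 9
f 10 16 12
f 14 10 13
f 14 16 10
f 12 16 11
f 15 13 11
f 11 16 15
f 15 14 13
f 16 14 15



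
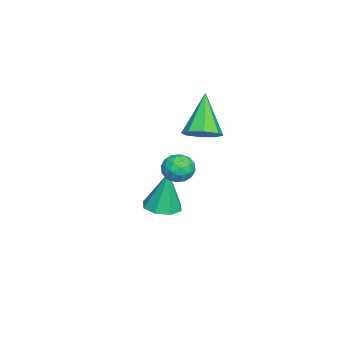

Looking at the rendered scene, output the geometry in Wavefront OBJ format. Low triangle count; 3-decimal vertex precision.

v -1.602 2.97 -0.348
v -1.007 3.145 0.11
v -2.778 2.85 1.228
v -1.3 3.623 -0.072
v -1.769 3.719 -0.416
v -2.14 3.376 -0.719
v -2.196 2.796 -0.805
v -1.903 2.318 -0.623
v -1.434 2.222 -0.28
v -1.063 2.565 0.024
v -2.38 1.295 -4.787
v -1.91 0.679 -4.699
v -2.4 1.545 -2.933
v -1.608 1.19 -4.764
v -1.758 1.762 -4.843
v -2.273 2.061 -4.889
v -2.851 1.911 -4.875
v -3.153 1.4 -4.809
v -3.002 0.828 -4.73
v -2.487 0.529 -4.684
v 0.739 2.819 -1.56
v 1.164 2.707 -1.065
v -0.044 2.353 -0.995
v 0.381 2.241 -0.5
v 0.192 2.86 -0.639
v 0.675 3.148 -0.989
v 0.445 1.912 -1.071
v 0.928 2.2 -1.421
v 0.982 2.146 -0.763
v 0.826 2.732 -0.496
v 0.294 2.328 -1.564
v 0.138 2.914 -1.297
v 1.02 2.804 -1.362
v 0.1 2.256 -0.698
v -0.011 2.62 -0.78
v 0.239 2.554 -0.489
v 0.733 3.063 -1.317
v 0.983 2.997 -1.026
v 0.411 3.087 -0.776
v 0.137 2.063 -1.034
v 0.387 1.997 -0.743
v 0.881 2.506 -1.571
v 1.131 2.44 -1.28
v 0.709 1.973 -1.284
v 1.163 2.408 -0.893
v 0.703 2.134 -0.561
v 0.74 1.941 -0.897
v 1.024 2.11 -1.103
v 1.071 2.753 -0.736
v 0.611 2.478 -0.404
v 0.5 2.842 -0.486
v 0.784 3.012 -0.692
v 0.964 2.423 -0.559
v 0.509 2.582 -1.656
v 0.049 2.307 -1.324
v 0.336 2.048 -1.368
v 0.62 2.218 -1.574
v 0.417 2.926 -1.499
v -0.043 2.652 -1.167
v 0.096 2.95 -0.957
v 0.38 3.119 -1.163
v 0.156 2.637 -1.501
f 2 1 4
f 2 4 3
f 4 1 5
f 4 5 3
f 5 1 6
f 5 6 3
f 6 1 7
f 6 7 3
f 7 1 8
f 7 8 3
f 8 1 9
f 8 9 3
f 9 1 10
f 9 10 3
f 10 1 2
f 10 2 3
f 12 11 14
f 12 14 13
f 14 11 15
f 14 15 13
f 15 11 16
f 15 16 13
f 16 11 17
f 16 17 13
f 17 11 18
f 17 18 13
f 18 11 19
f 18 19 13
f 19 11 20
f 19 20 13
f 20 11 12
f 20 12 13
f 21 58 37
f 58 32 61
f 37 61 26
f 58 61 37
f 21 37 33
f 37 26 38
f 33 38 22
f 37 38 33
f 21 33 42
f 33 22 43
f 42 43 28
f 33 43 42
f 21 42 54
f 42 28 57
f 54 57 31
f 42 57 54
f 21 54 58
f 54 31 62
f 58 62 32
f 54 62 58
f 22 38 49
f 38 26 52
f 49 52 30
f 38 52 49
f 26 61 39
f 61 32 60
f 39 60 25
f 61 60 39
f 32 62 59
f 62 31 55
f 59 55 23
f 62 55 59
f 31 57 56
f 57 28 44
f 56 44 27
f 57 44 56
f 28 43 48
f 43 22 45
f 48 45 29
f 43 45 48
f 24 50 36
f 50 30 51
f 36 51 25
f 50 51 36
f 24 36 34
f 36 25 35
f 34 35 23
f 36 35 34
f 24 34 41
f 34 23 40
f 41 40 27
f 34 40 41
f 24 41 46
f 41 27 47
f 46 47 29
f 41 47 46
f 24 46 50
f 46 29 53
f 50 53 30
f 46 53 50
f 25 51 39
f 51 30 52
f 39 52 26
f 51 52 39
f 23 35 59
f 35 25 60
f 59 60 32
f 35 60 59
f 27 40 56
f 40 23 55
f 56 55 31
f 40 55 56
f 29 47 48
f 47 27 44
f 48 44 28
f 47 44 48
f 30 53 49
f 53 29 45
f 49 45 22
f 53 45 49



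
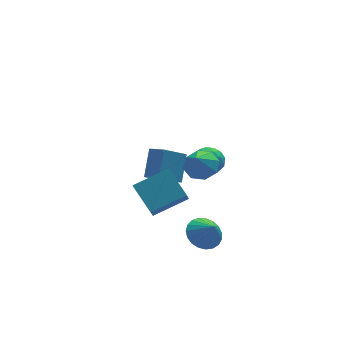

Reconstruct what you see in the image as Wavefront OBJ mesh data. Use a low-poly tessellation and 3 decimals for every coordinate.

v 0.849 -0.856 0.938
v 1.633 -0.802 0.746
v 1.027 -2.098 1.314
v 1.811 -2.044 1.122
v 1.52 -1.63 1.754
v 1.41 -0.863 1.522
v 1.25 -2.037 0.538
v 1.14 -1.27 0.306
v 1.881 -1.532 0.499
v 2.048 -1.28 1.25
v 0.612 -1.62 0.81
v 0.779 -1.368 1.561
v 1.225 -0.72 0.809
v 1.435 -2.18 1.251
v 1.263 -1.937 1.623
v 1.725 -1.905 1.51
v 1.094 -0.756 1.265
v 1.555 -0.724 1.152
v 1.489 -1.211 1.745
v 1.105 -2.176 0.908
v 1.566 -2.144 0.795
v 0.935 -0.995 0.55
v 1.397 -0.963 0.437
v 1.171 -1.689 0.315
v 1.832 -1.117 0.551
v 1.937 -1.847 0.772
v 1.607 -1.843 0.429
v 1.542 -1.392 0.292
v 1.93 -0.969 0.992
v 2.035 -1.699 1.213
v 1.864 -1.456 1.585
v 1.799 -1.005 1.448
v 2.076 -1.398 0.847
v 0.625 -1.201 0.847
v 0.73 -1.931 1.068
v 0.861 -1.895 0.612
v 0.796 -1.444 0.475
v 0.723 -1.053 1.288
v 0.828 -1.783 1.509
v 1.118 -1.508 1.768
v 1.053 -1.057 1.631
v 0.584 -1.502 1.213
v -1.01 -0.439 -3.052
v -1.315 -0.969 -2.261
v -1.347 1.045 -2.188
v -1.652 0.515 -1.397
v 0.772 -0.435 -2.363
v 0.467 -0.965 -1.572
v 0.435 1.049 -1.499
v 0.13 0.519 -0.708
v 1.343 1.946 -3.218
v 0.01 1.508 -2.139
v 0.861 2.637 -3.534
v -0.472 2.199 -2.455
v 1.972 2.921 -2.045
v 0.639 2.483 -0.966
v 1.49 3.612 -2.361
v 0.157 3.174 -1.282
v 0.374 -3.35 -2.372
v 1.217 -3.035 -2.396
v 0.626 -3.95 -1.448
v 1.045 -2.78 -2.184
v 0.756 -2.623 -2.004
v 0.402 -2.592 -1.887
v 0.043 -2.692 -1.855
v -0.259 -2.906 -1.912
v -0.451 -3.197 -2.048
v -0.501 -3.514 -2.241
v -0.399 -3.803 -2.456
v -0.163 -4.013 -2.657
v 0.165 -4.109 -2.808
v 0.53 -4.073 -2.884
v 0.868 -3.913 -2.872
v 1.12 -3.655 -2.773
v 1.244 -3.344 -2.605
v 0.217 -3.351 2.54
v 0.984 -3.601 2.774
v -0.237 -3.829 3.52
v 0.839 -3.014 2.993
v 0.33 -2.625 2.947
v -0.246 -2.661 2.663
v -0.55 -3.101 2.307
v -0.405 -3.688 2.088
v 0.104 -4.078 2.134
v 0.68 -4.042 2.418
f 1 38 17
f 38 12 41
f 17 41 6
f 38 41 17
f 1 17 13
f 17 6 18
f 13 18 2
f 17 18 13
f 1 13 22
f 13 2 23
f 22 23 8
f 13 23 22
f 1 22 34
f 22 8 37
f 34 37 11
f 22 37 34
f 1 34 38
f 34 11 42
f 38 42 12
f 34 42 38
f 2 18 29
f 18 6 32
f 29 32 10
f 18 32 29
f 6 41 19
f 41 12 40
f 19 40 5
f 41 40 19
f 12 42 39
f 42 11 35
f 39 35 3
f 42 35 39
f 11 37 36
f 37 8 24
f 36 24 7
f 37 24 36
f 8 23 28
f 23 2 25
f 28 25 9
f 23 25 28
f 4 30 16
f 30 10 31
f 16 31 5
f 30 31 16
f 4 16 14
f 16 5 15
f 14 15 3
f 16 15 14
f 4 14 21
f 14 3 20
f 21 20 7
f 14 20 21
f 4 21 26
f 21 7 27
f 26 27 9
f 21 27 26
f 4 26 30
f 26 9 33
f 30 33 10
f 26 33 30
f 5 31 19
f 31 10 32
f 19 32 6
f 31 32 19
f 3 15 39
f 15 5 40
f 39 40 12
f 15 40 39
f 7 20 36
f 20 3 35
f 36 35 11
f 20 35 36
f 9 27 28
f 27 7 24
f 28 24 8
f 27 24 28
f 10 33 29
f 33 9 25
f 29 25 2
f 33 25 29
f 44 46 43
f 47 44 43
f 43 46 45
f 45 47 43
f 44 50 46
f 48 44 47
f 48 50 44
f 46 50 45
f 49 47 45
f 45 50 49
f 49 48 47
f 50 48 49
f 52 54 51
f 55 52 51
f 51 54 53
f 53 55 51
f 52 58 54
f 56 52 55
f 56 58 52
f 54 58 53
f 57 55 53
f 53 58 57
f 57 56 55
f 58 56 57
f 60 59 62
f 60 62 61
f 62 59 63
f 62 63 61
f 63 59 64
f 63 64 61
f 64 59 65
f 64 65 61
f 65 59 66
f 65 66 61
f 66 59 67
f 66 67 61
f 67 59 68
f 67 68 61
f 68 59 69
f 68 69 61
f 69 59 70
f 69 70 61
f 70 59 71
f 70 71 61
f 71 59 72
f 71 72 61
f 72 59 73
f 72 73 61
f 73 59 74
f 73 74 61
f 74 59 75
f 74 75 61
f 75 59 60
f 75 60 61
f 77 76 79
f 77 79 78
f 79 76 80
f 79 80 78
f 80 76 81
f 80 81 78
f 81 76 82
f 81 82 78
f 82 76 83
f 82 83 78
f 83 76 84
f 83 84 78
f 84 76 85
f 84 85 78
f 85 76 77
f 85 77 78



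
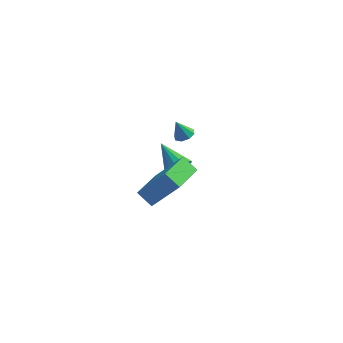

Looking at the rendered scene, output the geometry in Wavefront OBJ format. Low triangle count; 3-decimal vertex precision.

v 1.383 2.886 -2.409
v 1.712 2.416 -2.273
v 0.937 2.874 -1.371
v 1.92 2.806 -2.179
v 1.814 3.242 -2.22
v 1.455 3.471 -2.371
v 1.054 3.357 -2.545
v 0.846 2.967 -2.639
v 0.952 2.53 -2.598
v 1.311 2.302 -2.447
v 0.107 -4.614 -0.397
v 1.465 -4.618 1.283
v 0.697 -2.58 -0.869
v 2.055 -2.584 0.81
v 0.865 -4.976 -1.01
v 2.223 -4.98 0.669
v 1.455 -2.942 -1.483
v 2.813 -2.946 0.197
v 1.256 1.634 -4.098
v 1.911 1.981 -3.746
v 0.164 2.766 -3.182
v 1.845 2.204 -4.1
v 1.622 2.275 -4.454
v 1.301 2.175 -4.713
v 0.968 1.929 -4.806
v 0.712 1.604 -4.71
v 0.602 1.287 -4.45
v 0.667 1.064 -4.095
v 0.89 0.993 -3.741
v 1.211 1.093 -3.483
v 1.545 1.339 -3.389
v 1.8 1.664 -3.485
f 2 1 4
f 2 4 3
f 4 1 5
f 4 5 3
f 5 1 6
f 5 6 3
f 6 1 7
f 6 7 3
f 7 1 8
f 7 8 3
f 8 1 9
f 8 9 3
f 9 1 10
f 9 10 3
f 10 1 2
f 10 2 3
f 12 14 11
f 15 12 11
f 11 14 13
f 13 15 11
f 12 18 14
f 16 12 15
f 16 18 12
f 14 18 13
f 17 15 13
f 13 18 17
f 17 16 15
f 18 16 17
f 20 19 22
f 20 22 21
f 22 19 23
f 22 23 21
f 23 19 24
f 23 24 21
f 24 19 25
f 24 25 21
f 25 19 26
f 25 26 21
f 26 19 27
f 26 27 21
f 27 19 28
f 27 28 21
f 28 19 29
f 28 29 21
f 29 19 30
f 29 30 21
f 30 19 31
f 30 31 21
f 31 19 32
f 31 32 21
f 32 19 20
f 32 20 21



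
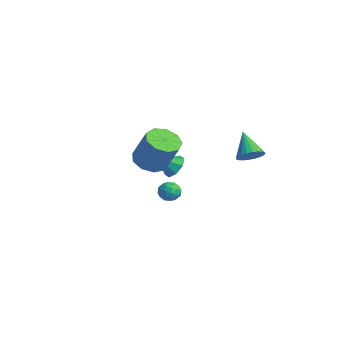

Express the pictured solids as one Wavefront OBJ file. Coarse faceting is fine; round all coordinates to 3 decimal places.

v 1.58 3.063 2.25
v 2.059 3.41 2.66
v 0.46 3.357 3.31
v 1.963 3.619 2.5
v 1.808 3.744 2.301
v 1.618 3.765 2.095
v 1.423 3.679 1.912
v 1.251 3.499 1.781
v 1.13 3.253 1.721
v 1.077 2.978 1.742
v 1.101 2.716 1.84
v 1.198 2.506 2
v 1.353 2.382 2.199
v 1.542 2.361 2.405
v 1.738 2.447 2.588
v 1.909 2.627 2.719
v 2.03 2.873 2.779
v 2.083 3.148 2.758
v -3.41 1.938 -0.529
v -2.73 1.614 -0.626
v -3.71 1.102 0.169
v -2.737 1.988 -0.18
v -3.138 2.333 0.06
v -3.699 2.447 -0.044
v -4.091 2.263 -0.433
v -4.083 1.888 -0.878
v -3.682 1.543 -1.119
v -3.121 1.429 -1.014
v -3.262 1.979 -2.792
v -2.944 1.53 -2.462
v -4.076 1.87 -2.158
v -3.758 1.421 -1.828
v -3.568 2.032 -1.802
v -3.064 2.1 -2.194
v -3.956 1.3 -2.426
v -3.452 1.368 -2.818
v -3.373 1.11 -2.236
v -3.133 1.563 -1.85
v -3.887 1.837 -2.77
v -3.647 2.29 -2.384
v -3.031 1.764 -2.683
v -3.989 1.636 -1.937
v -3.876 1.995 -1.922
v -3.69 1.731 -1.728
v -3.102 2.099 -2.525
v -2.916 1.835 -2.331
v -3.282 2.13 -1.943
v -4.104 1.565 -2.289
v -3.918 1.301 -2.095
v -3.33 1.669 -2.892
v -3.144 1.405 -2.698
v -3.738 1.27 -2.677
v -3.097 1.253 -2.356
v -3.576 1.189 -1.983
v -3.692 1.118 -2.335
v -3.396 1.158 -2.565
v -2.956 1.519 -2.129
v -3.435 1.455 -1.756
v -3.322 1.815 -1.741
v -3.027 1.854 -1.971
v -3.208 1.273 -1.996
v -3.585 1.945 -2.864
v -4.064 1.881 -2.491
v -3.993 1.546 -2.649
v -3.698 1.585 -2.879
v -3.444 2.211 -2.637
v -3.923 2.147 -2.264
v -3.624 2.242 -2.055
v -3.328 2.282 -2.285
v -3.812 2.127 -2.624
v 0.801 -2.024 3.092
v 1.525 -1.683 2.682
v 2.324 -1.415 4.318
v 1.599 -1.756 4.728
v 1.122 -1.234 2.805
v 1.921 -0.966 4.441
v 0.569 -1.155 3.063
v 1.368 -0.887 4.698
v 0.124 -1.483 3.334
v 0.922 -1.214 4.97
v -0.005 -2.064 3.492
v 0.794 -1.795 5.128
v 0.244 -2.626 3.463
v 1.042 -2.358 5.099
v 0.753 -2.907 3.26
v 1.551 -2.639 4.896
v 1.284 -2.775 2.979
v 2.083 -2.506 4.615
v 1.589 -2.291 2.751
v 2.388 -2.023 4.386
f 2 1 4
f 2 4 3
f 4 1 5
f 4 5 3
f 5 1 6
f 5 6 3
f 6 1 7
f 6 7 3
f 7 1 8
f 7 8 3
f 8 1 9
f 8 9 3
f 9 1 10
f 9 10 3
f 10 1 11
f 10 11 3
f 11 1 12
f 11 12 3
f 12 1 13
f 12 13 3
f 13 1 14
f 13 14 3
f 14 1 15
f 14 15 3
f 15 1 16
f 15 16 3
f 16 1 17
f 16 17 3
f 17 1 18
f 17 18 3
f 18 1 2
f 18 2 3
f 20 19 22
f 20 22 21
f 22 19 23
f 22 23 21
f 23 19 24
f 23 24 21
f 24 19 25
f 24 25 21
f 25 19 26
f 25 26 21
f 26 19 27
f 26 27 21
f 27 19 28
f 27 28 21
f 28 19 20
f 28 20 21
f 29 66 45
f 66 40 69
f 45 69 34
f 66 69 45
f 29 45 41
f 45 34 46
f 41 46 30
f 45 46 41
f 29 41 50
f 41 30 51
f 50 51 36
f 41 51 50
f 29 50 62
f 50 36 65
f 62 65 39
f 50 65 62
f 29 62 66
f 62 39 70
f 66 70 40
f 62 70 66
f 30 46 57
f 46 34 60
f 57 60 38
f 46 60 57
f 34 69 47
f 69 40 68
f 47 68 33
f 69 68 47
f 40 70 67
f 70 39 63
f 67 63 31
f 70 63 67
f 39 65 64
f 65 36 52
f 64 52 35
f 65 52 64
f 36 51 56
f 51 30 53
f 56 53 37
f 51 53 56
f 32 58 44
f 58 38 59
f 44 59 33
f 58 59 44
f 32 44 42
f 44 33 43
f 42 43 31
f 44 43 42
f 32 42 49
f 42 31 48
f 49 48 35
f 42 48 49
f 32 49 54
f 49 35 55
f 54 55 37
f 49 55 54
f 32 54 58
f 54 37 61
f 58 61 38
f 54 61 58
f 33 59 47
f 59 38 60
f 47 60 34
f 59 60 47
f 31 43 67
f 43 33 68
f 67 68 40
f 43 68 67
f 35 48 64
f 48 31 63
f 64 63 39
f 48 63 64
f 37 55 56
f 55 35 52
f 56 52 36
f 55 52 56
f 38 61 57
f 61 37 53
f 57 53 30
f 61 53 57
f 72 71 75
f 72 75 73
f 73 75 76
f 73 76 74
f 75 71 77
f 75 77 76
f 76 77 78
f 76 78 74
f 77 71 79
f 77 79 78
f 78 79 80
f 78 80 74
f 79 71 81
f 79 81 80
f 80 81 82
f 80 82 74
f 81 71 83
f 81 83 82
f 82 83 84
f 82 84 74
f 83 71 85
f 83 85 84
f 84 85 86
f 84 86 74
f 85 71 87
f 85 87 86
f 86 87 88
f 86 88 74
f 87 71 89
f 87 89 88
f 88 89 90
f 88 90 74
f 89 71 72
f 89 72 90
f 90 72 73
f 90 73 74



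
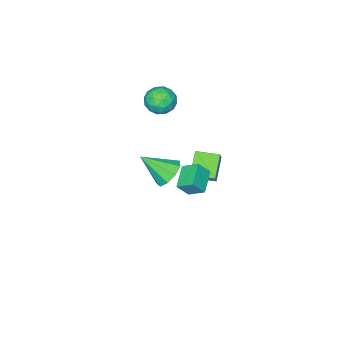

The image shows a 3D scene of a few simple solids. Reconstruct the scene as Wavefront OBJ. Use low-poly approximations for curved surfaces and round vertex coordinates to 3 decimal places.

v -0.84 -1.484 -2.303
v -0.279 -1.792 -3.019
v 0.08 -2.656 -1.077
v -0.005 -1.271 -2.726
v -0.122 -0.85 -2.236
v -0.575 -0.726 -1.777
v -1.152 -0.956 -1.564
v -1.583 -1.433 -1.697
v -1.666 -1.934 -2.113
v -1.363 -2.224 -2.618
v -0.815 -2.168 -2.976
v 2.606 2.906 3.267
v 2.323 3.713 3.784
v 2.088 3.198 2.526
v 1.805 4.006 3.043
v 3.655 3.574 2.797
v 3.372 4.382 3.314
v 3.137 3.867 2.056
v 2.854 4.674 2.573
v -2.107 -2.268 2.775
v -1.238 -2.104 2.5
v -2.022 -3.656 2.22
v -1.153 -3.492 1.945
v -1.348 -3.557 2.847
v -1.401 -2.699 3.19
v -1.859 -3.061 1.53
v -1.912 -2.203 1.873
v -1.085 -2.595 1.73
v -0.77 -2.901 2.544
v -2.49 -2.859 2.176
v -2.175 -3.165 2.99
v -1.68 -2.064 2.686
v -1.58 -3.696 2.034
v -1.695 -3.734 2.564
v -1.184 -3.638 2.402
v -1.775 -2.414 3.092
v -1.265 -2.318 2.93
v -1.33 -3.171 3.134
v -1.995 -3.442 1.79
v -1.485 -3.346 1.628
v -2.076 -2.122 2.318
v -1.565 -2.026 2.156
v -1.93 -2.589 1.586
v -1.08 -2.256 2.072
v -1.03 -3.072 1.746
v -1.445 -2.819 1.502
v -1.476 -2.315 1.704
v -0.894 -2.436 2.551
v -0.844 -3.252 2.224
v -0.959 -3.29 2.755
v -0.99 -2.786 2.956
v -0.804 -2.725 2.098
v -2.416 -2.508 2.496
v -2.366 -3.324 2.169
v -2.27 -2.974 1.764
v -2.301 -2.47 1.965
v -2.23 -2.688 2.974
v -2.18 -3.504 2.648
v -1.784 -3.445 3.016
v -1.815 -2.941 3.218
v -2.456 -3.035 2.622
v 1.513 2.479 1.387
v 0.546 1.872 2.264
v 0.831 3.502 1.343
v -0.136 2.895 2.221
v 1.956 2.805 2.099
v 0.989 2.198 2.977
v 1.274 3.828 2.056
v 0.307 3.221 2.933
f 2 1 4
f 2 4 3
f 4 1 5
f 4 5 3
f 5 1 6
f 5 6 3
f 6 1 7
f 6 7 3
f 7 1 8
f 7 8 3
f 8 1 9
f 8 9 3
f 9 1 10
f 9 10 3
f 10 1 11
f 10 11 3
f 11 1 2
f 11 2 3
f 13 15 12
f 16 13 12
f 12 15 14
f 14 16 12
f 13 19 15
f 17 13 16
f 17 19 13
f 15 19 14
f 18 16 14
f 14 19 18
f 18 17 16
f 19 17 18
f 20 57 36
f 57 31 60
f 36 60 25
f 57 60 36
f 20 36 32
f 36 25 37
f 32 37 21
f 36 37 32
f 20 32 41
f 32 21 42
f 41 42 27
f 32 42 41
f 20 41 53
f 41 27 56
f 53 56 30
f 41 56 53
f 20 53 57
f 53 30 61
f 57 61 31
f 53 61 57
f 21 37 48
f 37 25 51
f 48 51 29
f 37 51 48
f 25 60 38
f 60 31 59
f 38 59 24
f 60 59 38
f 31 61 58
f 61 30 54
f 58 54 22
f 61 54 58
f 30 56 55
f 56 27 43
f 55 43 26
f 56 43 55
f 27 42 47
f 42 21 44
f 47 44 28
f 42 44 47
f 23 49 35
f 49 29 50
f 35 50 24
f 49 50 35
f 23 35 33
f 35 24 34
f 33 34 22
f 35 34 33
f 23 33 40
f 33 22 39
f 40 39 26
f 33 39 40
f 23 40 45
f 40 26 46
f 45 46 28
f 40 46 45
f 23 45 49
f 45 28 52
f 49 52 29
f 45 52 49
f 24 50 38
f 50 29 51
f 38 51 25
f 50 51 38
f 22 34 58
f 34 24 59
f 58 59 31
f 34 59 58
f 26 39 55
f 39 22 54
f 55 54 30
f 39 54 55
f 28 46 47
f 46 26 43
f 47 43 27
f 46 43 47
f 29 52 48
f 52 28 44
f 48 44 21
f 52 44 48
f 63 65 62
f 66 63 62
f 62 65 64
f 64 66 62
f 63 69 65
f 67 63 66
f 67 69 63
f 65 69 64
f 68 66 64
f 64 69 68
f 68 67 66
f 69 67 68

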